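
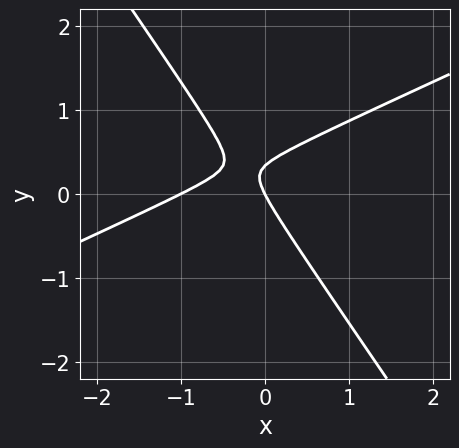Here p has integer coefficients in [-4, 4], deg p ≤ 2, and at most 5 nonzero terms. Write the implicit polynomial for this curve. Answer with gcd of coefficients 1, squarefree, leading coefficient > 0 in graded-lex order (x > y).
2*x^2 - 3*x*y - 3*y^2 + 2*x + y

1. The degree is 2 — no degree-1 curve has this shape.
2. Observable constraints: the x-axis gridline crossings are at x ∈ {-1, 0}; one y-axis crossing is at y = 0.
3. The integer polynomial consistent with all of this is the stated p.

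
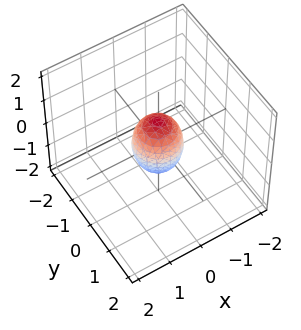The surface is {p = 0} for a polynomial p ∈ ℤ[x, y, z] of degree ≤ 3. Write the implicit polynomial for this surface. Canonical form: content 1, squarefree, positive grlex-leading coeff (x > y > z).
Degree: the shape is more complex than any degree-1 surface, so deg p = 2.
Symmetries: the z-axis is an axis of rotation, so x and y enter only as x² + y².
Against the integer gridlines: a circular section at z = 0 has radius between 0 and 1; among the integer gridlines, it crosses the z-axis at z ∈ {-1, 1}.
Fitting integer coefficients to these (and the overall shape) gives p.

2*x^2 + 2*y^2 + z^2 - 1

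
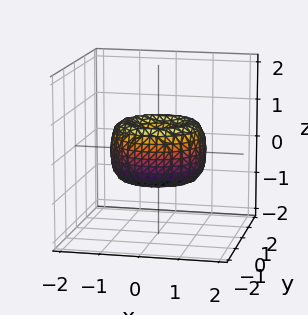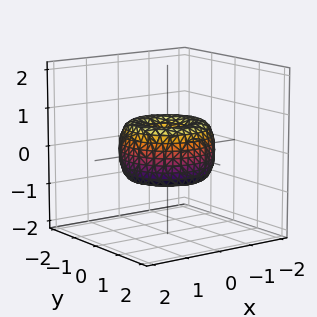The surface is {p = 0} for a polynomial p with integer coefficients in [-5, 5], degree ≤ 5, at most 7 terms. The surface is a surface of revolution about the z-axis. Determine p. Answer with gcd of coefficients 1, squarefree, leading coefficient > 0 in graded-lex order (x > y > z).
2*x^4 + 4*x^2*y^2 + 2*y^4 - 3*x^2 - 3*y^2 + 2*z^2

The degree is 4 — a generic line meets the surface in up to 4 points.
Symmetries: the surface is invariant under rotation about z: p = q(x² + y², z).
Reading off the gridlines: one z-axis crossing is at z = 0; it crosses the x-axis at the gridline x = 0; it meets the y-axis at y = 0 (among the integer gridlines); a circular section at z = 0 has radius between 1 and 2.
Assembling these constraints gives the stated polynomial.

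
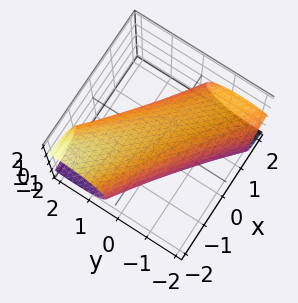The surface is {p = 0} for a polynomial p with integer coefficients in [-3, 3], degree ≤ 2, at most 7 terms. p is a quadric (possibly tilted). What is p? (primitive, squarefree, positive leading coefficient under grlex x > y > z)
x^2 + 3*x*y + 2*y^2 - y*z + 3*z^2 - 3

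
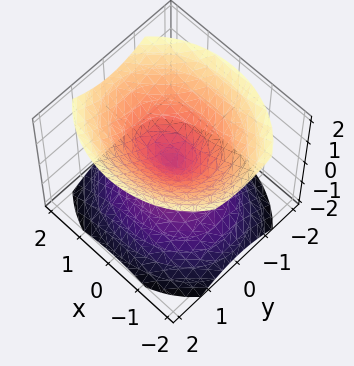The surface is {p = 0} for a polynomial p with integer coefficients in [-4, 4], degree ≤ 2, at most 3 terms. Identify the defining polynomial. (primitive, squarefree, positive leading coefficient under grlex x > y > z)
1. The picture has 2 separate pieces. Treating them together as one polynomial.
2. The degree is 2 — a double cone through the origin; a quadric.
3. Symmetries: mirror symmetry x ↦ −x ⇒ only even powers of x; mirror symmetry y ↦ −y ⇒ only even powers of y; the z ↦ −z reflection is a symmetry, so z appears only in even powers.
4. Checking where it meets the axes: it crosses the x-axis at the gridline x = 0; it crosses the y-axis at the gridline y = 0.
5. Fitting integer coefficients to these (and the overall shape) gives p.

2*x^2 + 3*y^2 - 3*z^2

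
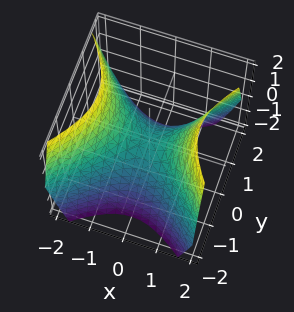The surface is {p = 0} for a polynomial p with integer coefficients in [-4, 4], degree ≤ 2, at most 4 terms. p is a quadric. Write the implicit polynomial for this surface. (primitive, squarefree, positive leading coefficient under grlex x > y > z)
x^2 - y^2 - z

(a) The degree is 2 — a saddle surface; a quadric.
(b) Symmetries: the y ↦ −y reflection is a symmetry, so y appears only in even powers; mirror symmetry x ↦ −x ⇒ only even powers of x.
(c) Reading off the gridlines: it meets the x-axis at x = 0 (among the integer gridlines); it meets the z-axis at z = 0 (among the integer gridlines).
(d) Together with the visible shape, these determine p as stated.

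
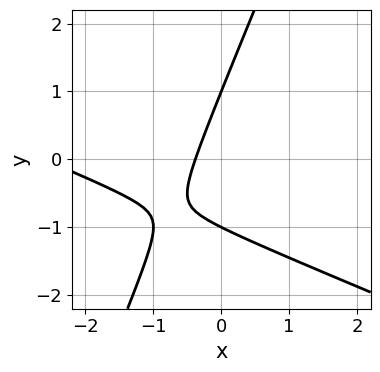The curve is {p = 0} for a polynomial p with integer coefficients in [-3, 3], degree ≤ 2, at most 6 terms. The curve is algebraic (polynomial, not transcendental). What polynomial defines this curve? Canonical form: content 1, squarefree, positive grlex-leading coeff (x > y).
(a) Degree: the shape is more complex than any degree-1 curve, so deg p = 2.
(b) Against the integer gridlines: among the integer gridlines, it crosses the y-axis at y ∈ {-1, 1}.
(c) Putting this together gives p.

x^2 + 2*x*y - y^2 + 3*x + 1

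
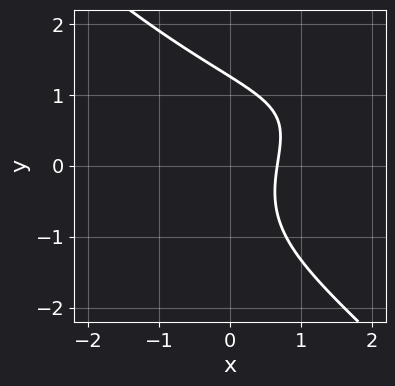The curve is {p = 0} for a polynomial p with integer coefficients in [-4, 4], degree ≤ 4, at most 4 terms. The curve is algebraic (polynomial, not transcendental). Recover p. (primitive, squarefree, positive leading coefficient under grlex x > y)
First, deg p = 3. A generic line meets the curve in up to 3 points.
Finally, putting this together gives p.

x^2*y - y^3 - 3*x + 2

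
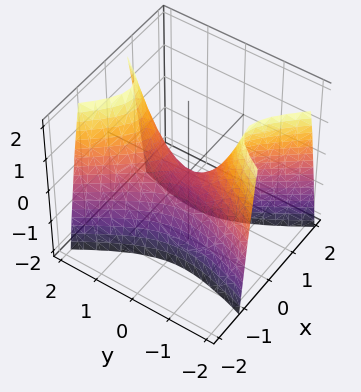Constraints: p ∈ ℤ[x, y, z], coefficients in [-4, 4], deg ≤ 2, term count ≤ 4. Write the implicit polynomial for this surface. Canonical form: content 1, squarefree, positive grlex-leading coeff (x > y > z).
First, the degree is 2 — a generic line meets the surface in up to 2 points.
Then, from the axis intercepts and sections: one y-axis crossing is at y = 0; it meets the z-axis at z = 0 (among the integer gridlines); it crosses the x-axis at the gridline x = 0.
Finally, assembling these constraints gives the stated polynomial.

3*x^2 + x*y - y^2 + z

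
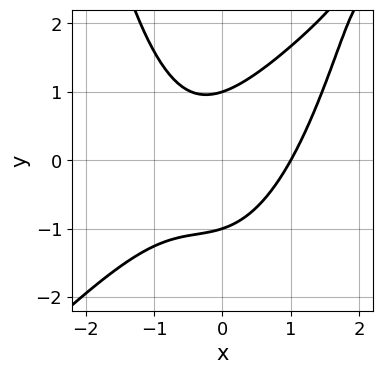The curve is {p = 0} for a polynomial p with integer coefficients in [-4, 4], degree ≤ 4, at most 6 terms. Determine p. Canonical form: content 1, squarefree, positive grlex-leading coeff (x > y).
First, the degree is 3 — no degree-2 curve has this shape.
Next, from the visible intercepts: among the integer gridlines, it crosses the y-axis at y ∈ {-1, 1}; it meets the x-axis at x = 1 (among the integer gridlines).
Finally, matching integer coefficients to the picture gives p.

3*x^3 - 3*x^2*y - 2*x*y + 3*y^2 - 3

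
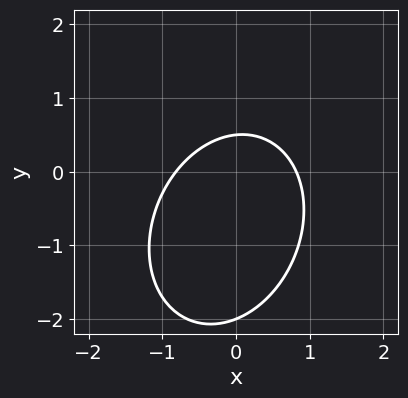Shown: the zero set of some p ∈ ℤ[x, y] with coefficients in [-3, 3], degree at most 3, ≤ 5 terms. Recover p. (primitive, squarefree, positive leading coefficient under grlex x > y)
First, degree: a generic line meets the curve in up to 2 points, so deg p = 2.
Next, reading off the gridlines: it crosses the y-axis at the gridline y = -2.
Finally, fitting integer coefficients to these (and the overall shape) gives p.

3*x^2 - x*y + 2*y^2 + 3*y - 2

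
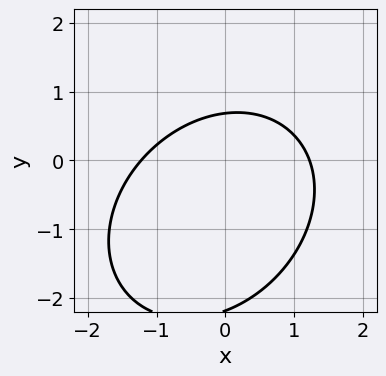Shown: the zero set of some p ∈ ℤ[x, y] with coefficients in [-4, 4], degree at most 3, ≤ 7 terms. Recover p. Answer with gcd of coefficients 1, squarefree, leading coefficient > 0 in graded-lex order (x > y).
Degree: no degree-1 curve has this shape, so deg p = 2.
Solving for integer coefficients yields p as stated.

2*x^2 - x*y + 2*y^2 + 3*y - 3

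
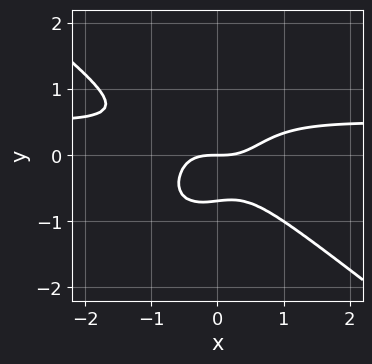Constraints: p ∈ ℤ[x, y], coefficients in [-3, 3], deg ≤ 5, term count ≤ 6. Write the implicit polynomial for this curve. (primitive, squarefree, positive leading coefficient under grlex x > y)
First, the degree is 4 — the shape is more complex than any degree-3 curve.
Next, from the visible intercepts: one y-axis crossing is at y = 0; one x-axis crossing is at x = 0.
Finally, putting this together gives p.

2*x^3*y - x*y^3 + 3*y^4 - x^3 + y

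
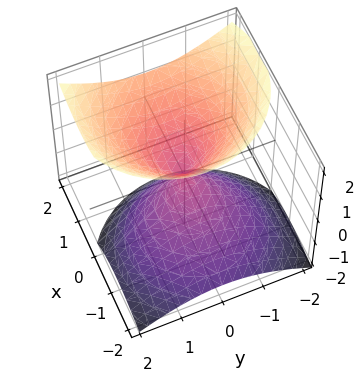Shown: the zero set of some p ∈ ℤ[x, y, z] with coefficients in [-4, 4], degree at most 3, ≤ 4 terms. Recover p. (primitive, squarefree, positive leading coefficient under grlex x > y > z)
x^2 - x*z + y^2 - z^2

(a) Degree: a generic line meets the surface in up to 2 points, so deg p = 2.
(b) Observable constraints: one y-axis crossing is at y = 0; it meets the x-axis at x = 0 (among the integer gridlines); it crosses the z-axis at the gridline z = 0.
(c) Fitting integer coefficients to these (and the overall shape) gives p.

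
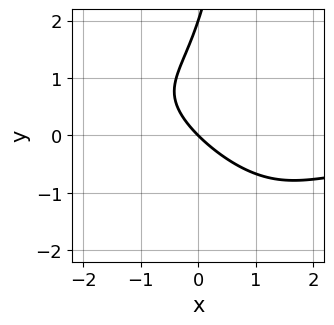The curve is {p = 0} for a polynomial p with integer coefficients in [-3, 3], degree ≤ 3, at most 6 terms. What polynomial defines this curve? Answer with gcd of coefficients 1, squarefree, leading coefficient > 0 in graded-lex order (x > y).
x^2*y + x*y^2 - y^2 + 2*x + 2*y

First, deg p = 3.
Next, checking where it meets the axes: it meets the x-axis at x = 0 (among the integer gridlines); among the integer gridlines, it crosses the y-axis at y ∈ {0, 2}.
Finally, the integer polynomial consistent with all of this is the stated p.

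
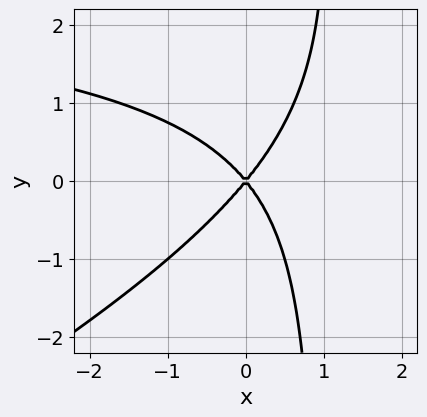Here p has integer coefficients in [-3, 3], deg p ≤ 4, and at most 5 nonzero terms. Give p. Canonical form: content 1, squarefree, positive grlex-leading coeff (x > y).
x^2*y - 2*x*y^2 - 3*x^2 + 2*y^2

The degree is 3 — a generic line meets the curve in up to 3 points.
From the visible intercepts: it crosses the x-axis at the gridline x = 0; it meets the y-axis at y = 0 (among the integer gridlines).
Matching integer coefficients to the picture gives p.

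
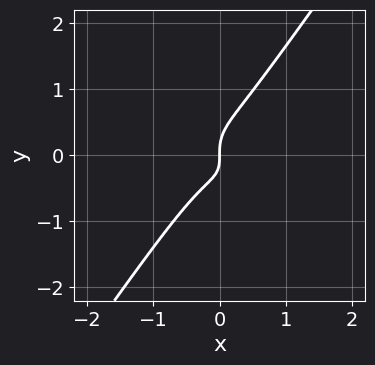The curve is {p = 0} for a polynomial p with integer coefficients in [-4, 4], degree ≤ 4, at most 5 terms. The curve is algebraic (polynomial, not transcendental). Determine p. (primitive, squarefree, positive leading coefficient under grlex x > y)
3*x^3 + 2*x^2*y - 2*y^3 + x*y + x

(a) Degree: no degree-2 curve has this shape, so deg p = 3.
(b) Observable constraints: it crosses the y-axis at the gridline y = 0; it meets the x-axis at x = 0 (among the integer gridlines).
(c) Fitting integer coefficients to these (and the overall shape) gives p.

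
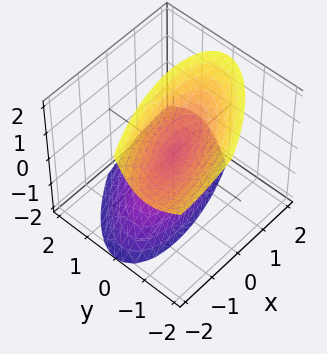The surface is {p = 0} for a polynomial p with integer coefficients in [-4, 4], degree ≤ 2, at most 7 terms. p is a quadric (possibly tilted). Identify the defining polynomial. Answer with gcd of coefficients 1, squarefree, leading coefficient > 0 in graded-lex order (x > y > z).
First, there are 2 components.
Next, the degree is 2 — the shape is more complex than any degree-1 surface.
Next, against the integer gridlines: it meets the y-axis at y = 0 (among the integer gridlines); it crosses the x-axis at the gridline x = 0; one z-axis crossing is at z = 0.
Finally, fitting integer coefficients to these (and the overall shape) gives p.

x^2 - 2*x*y + 3*y^2 + 2*y*z - z^2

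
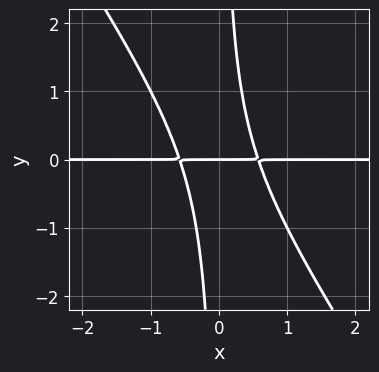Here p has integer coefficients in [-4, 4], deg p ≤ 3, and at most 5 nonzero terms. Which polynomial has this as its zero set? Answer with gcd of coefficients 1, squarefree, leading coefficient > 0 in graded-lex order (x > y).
3*x^2*y + 2*x*y^2 - y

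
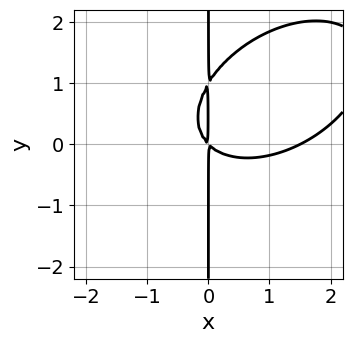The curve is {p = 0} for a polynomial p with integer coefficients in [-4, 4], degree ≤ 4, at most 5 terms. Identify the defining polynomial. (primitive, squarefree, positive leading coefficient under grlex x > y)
2*x^3 - 2*x^2*y + 3*x*y^2 - 3*x^2 - 3*x*y

1. The degree is 3 — the shape is more complex than any degree-2 curve.
2. Observable constraints: the visible y-axis segment lies entirely on the curve.
3. Together with the visible shape, these determine p as stated.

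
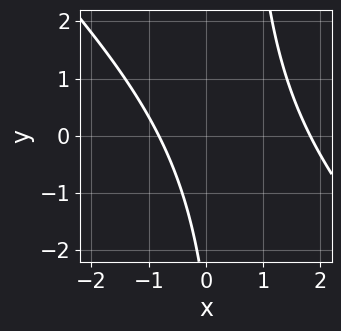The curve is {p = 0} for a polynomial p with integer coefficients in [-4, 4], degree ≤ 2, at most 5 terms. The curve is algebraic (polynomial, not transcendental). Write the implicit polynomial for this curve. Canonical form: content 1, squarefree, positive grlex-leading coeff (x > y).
1. The degree is 2 — a generic line meets the curve in up to 2 points.
2. Observable constraints: no y-intercept at any integer in the box.
3. Assembling these constraints gives the stated polynomial.

2*x^2 + 2*x*y - 2*x - y - 3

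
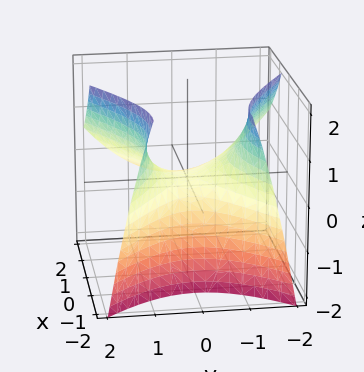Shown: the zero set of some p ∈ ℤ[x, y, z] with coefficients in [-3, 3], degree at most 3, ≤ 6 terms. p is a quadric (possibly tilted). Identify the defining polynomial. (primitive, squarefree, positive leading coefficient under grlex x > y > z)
x^2 + 2*x*z - 2*y^2 + 3*z

The degree is 2 — a generic line meets the surface in up to 2 points.
From the visible intercepts: it meets the x-axis at x = 0 (among the integer gridlines); it meets the y-axis at y = 0 (among the integer gridlines).
Putting this together gives p.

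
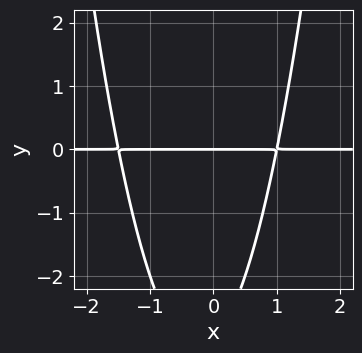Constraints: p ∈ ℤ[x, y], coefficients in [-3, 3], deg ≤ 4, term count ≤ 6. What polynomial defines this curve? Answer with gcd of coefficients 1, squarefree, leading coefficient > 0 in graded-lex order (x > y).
2*x^2*y + x*y - y^2 - 3*y

(a) deg p = 3. No degree-2 curve has this shape.
(b) From the visible intercepts: it meets the y-axis at y = 0 (among the integer gridlines); every point of the x-axis in the box is on the curve.
(c) Fitting integer coefficients to these (and the overall shape) gives p.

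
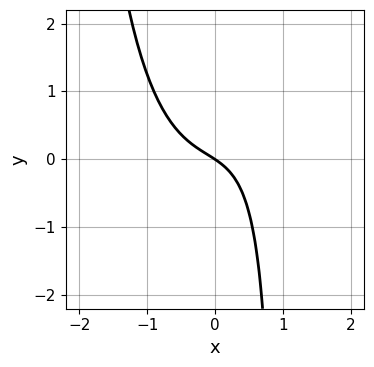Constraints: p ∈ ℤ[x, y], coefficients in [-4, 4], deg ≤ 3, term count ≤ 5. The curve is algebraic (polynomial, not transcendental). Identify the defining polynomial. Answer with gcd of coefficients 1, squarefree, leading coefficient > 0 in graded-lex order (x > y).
3*x^3 - x^2*y - 2*x*y + 2*x + 3*y

deg p = 3. The shape is more complex than any degree-2 curve.
From the axis intercepts and sections: it crosses the x-axis at the gridline x = 0; it crosses the y-axis at the gridline y = 0.
The integer polynomial consistent with all of this is the stated p.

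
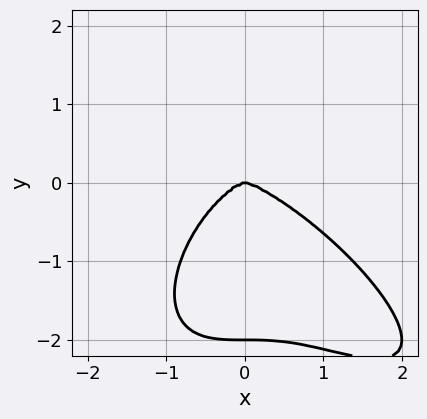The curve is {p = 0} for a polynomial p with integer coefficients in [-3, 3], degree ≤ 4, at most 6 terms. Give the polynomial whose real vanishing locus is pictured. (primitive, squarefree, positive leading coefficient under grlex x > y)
x^4 + x^3*y + y^4 + 2*y^3

The degree is 4 — no degree-3 curve has this shape.
From the axis intercepts and sections: among the integer gridlines, it crosses the y-axis at y ∈ {-2, 0}; one x-axis crossing is at x = 0.
These observations pin down the coefficients.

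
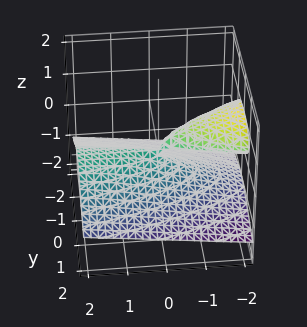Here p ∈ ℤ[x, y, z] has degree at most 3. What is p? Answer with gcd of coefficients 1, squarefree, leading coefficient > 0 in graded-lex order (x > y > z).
Degree: no degree-2 surface has this shape, so deg p = 3.
From the axis intercepts and sections: it meets the z-axis at z = 0 (among the integer gridlines); one y-axis crossing is at y = 0; every point of the x-axis in the box is on the surface.
Matching integer coefficients to the picture gives p.

2*z^3 + x*z + y^2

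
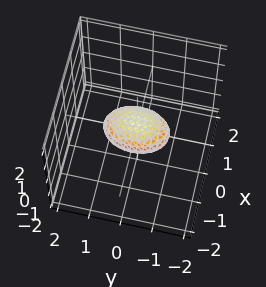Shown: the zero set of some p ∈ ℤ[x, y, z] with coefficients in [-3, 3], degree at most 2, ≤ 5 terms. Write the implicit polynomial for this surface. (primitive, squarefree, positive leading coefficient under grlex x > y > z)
Degree: bounded and convex; a quadric, so deg p = 2.
Symmetries: it's symmetric under x → −x, forcing even powers of x; it's symmetric under y → −y, forcing even powers of y; it's symmetric under z → −z, forcing even powers of z.
From the axis intercepts and sections: among the integer gridlines, it crosses the y-axis at y ∈ {-1, 1}.
Assembling these constraints gives the stated polynomial.

2*x^2 + y^2 + 3*z^2 - 1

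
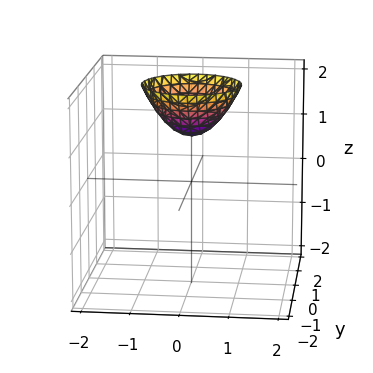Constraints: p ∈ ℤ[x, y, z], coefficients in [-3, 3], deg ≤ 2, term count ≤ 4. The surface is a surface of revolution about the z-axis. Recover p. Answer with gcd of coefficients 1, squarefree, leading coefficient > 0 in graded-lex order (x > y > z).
1. deg p = 2. The shape is more complex than any degree-1 surface.
2. By symmetry, every cross-section ⟂ z is a circle, so x, y appear only via x² + y².
3. Observable constraints: it meets the z-axis at z = 1 (among the integer gridlines); no x-intercept at any integer in the box; a circular section at z = 2 has radius exactly 1; the surface avoids every integer y-axis point in the box.
4. Assembling these constraints gives the stated polynomial.

x^2 + y^2 - z + 1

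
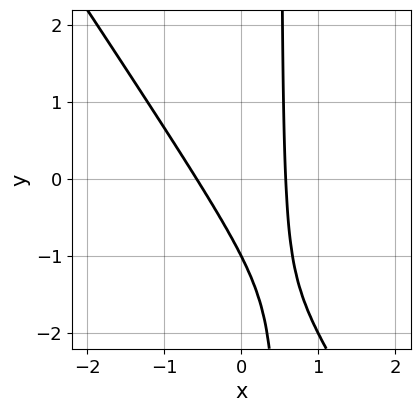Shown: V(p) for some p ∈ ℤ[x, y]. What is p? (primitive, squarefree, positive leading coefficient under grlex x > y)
3*x^2 + 2*x*y - y - 1

deg p = 2. No degree-1 curve has this shape.
Observable constraints: it meets the y-axis at y = -1 (among the integer gridlines).
Putting this together gives p.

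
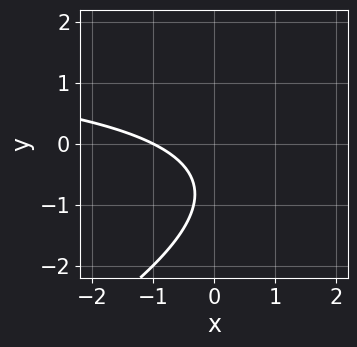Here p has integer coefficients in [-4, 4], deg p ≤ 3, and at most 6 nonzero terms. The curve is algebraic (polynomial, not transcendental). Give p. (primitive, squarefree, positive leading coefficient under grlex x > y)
deg p = 2.
From the visible intercepts: it crosses the x-axis at the gridline x = -1; it misses every integer gridline on the y-axis.
The integer polynomial consistent with all of this is the stated p.

x*y - 2*y^2 - 2*x - 3*y - 2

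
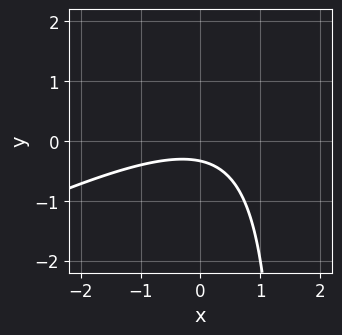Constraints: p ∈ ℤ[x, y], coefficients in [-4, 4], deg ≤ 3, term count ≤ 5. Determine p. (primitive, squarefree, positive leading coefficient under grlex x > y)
(a) The degree is 2 — the shape is more complex than any degree-1 curve.
(b) Against the integer gridlines: it misses every integer gridline on the x-axis.
(c) Assembling these constraints gives the stated polynomial.

x^2 - 2*x*y + 3*y + 1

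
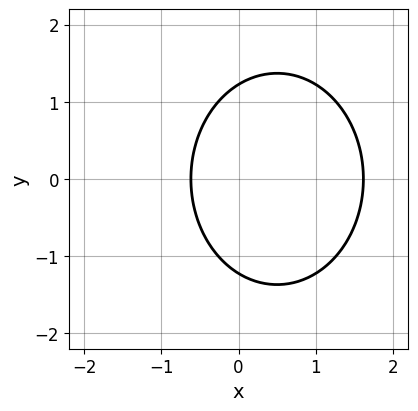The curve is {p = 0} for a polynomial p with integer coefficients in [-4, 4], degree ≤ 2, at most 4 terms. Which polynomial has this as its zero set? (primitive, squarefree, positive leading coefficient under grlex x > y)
deg p = 2. The shape is more complex than any degree-1 curve.
Symmetries: the y ↦ −y reflection is a symmetry, so y appears only in even powers.
Matching integer coefficients to the picture gives p.

3*x^2 + 2*y^2 - 3*x - 3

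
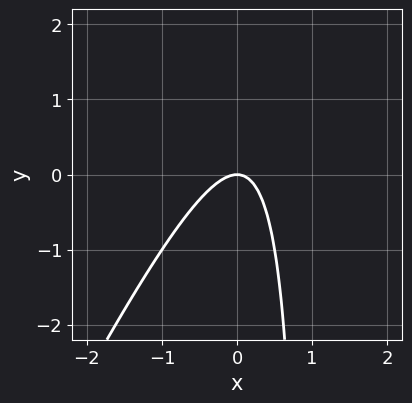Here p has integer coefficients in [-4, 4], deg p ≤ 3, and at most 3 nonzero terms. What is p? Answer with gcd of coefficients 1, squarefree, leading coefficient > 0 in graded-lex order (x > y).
2*x^2 - x*y + y

Degree: a generic line meets the curve in up to 2 points, so deg p = 2.
From the axis intercepts and sections: it crosses the y-axis at the gridline y = 0; it meets the x-axis at x = 0 (among the integer gridlines).
Putting this together gives p.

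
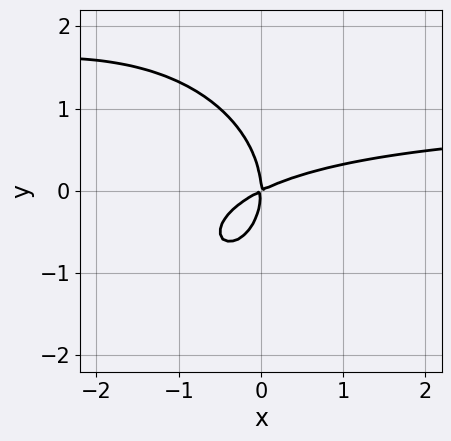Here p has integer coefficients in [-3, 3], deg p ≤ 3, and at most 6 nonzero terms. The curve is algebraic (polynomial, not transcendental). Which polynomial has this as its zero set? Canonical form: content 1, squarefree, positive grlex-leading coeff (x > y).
deg p = 3.
Reading off the gridlines: it crosses the x-axis at the gridline x = 0; one y-axis crossing is at y = 0.
Solving for integer coefficients yields p as stated.

x^2*y + y^3 - x^2 + 2*x*y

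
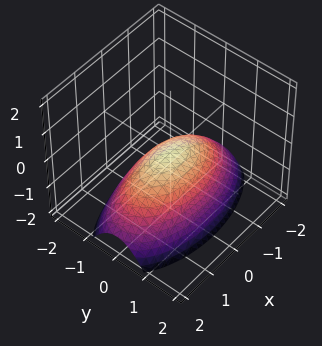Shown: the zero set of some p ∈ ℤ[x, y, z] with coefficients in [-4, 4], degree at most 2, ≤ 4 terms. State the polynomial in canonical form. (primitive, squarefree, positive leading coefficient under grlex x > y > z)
1. deg p = 2.
2. Symmetries: mirror symmetry x ↦ −x ⇒ only even powers of x; it's symmetric under y → −y, forcing even powers of y.
3. From the axis intercepts and sections: it crosses the z-axis at the gridline z = 0; one x-axis crossing is at x = 0.
4. Matching integer coefficients to the picture gives p.

x^2 + 3*y^2 + 3*z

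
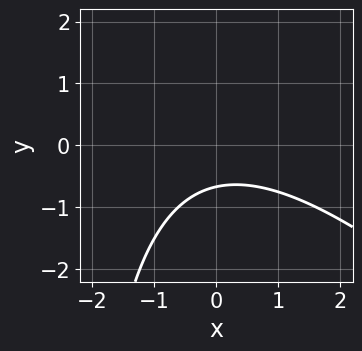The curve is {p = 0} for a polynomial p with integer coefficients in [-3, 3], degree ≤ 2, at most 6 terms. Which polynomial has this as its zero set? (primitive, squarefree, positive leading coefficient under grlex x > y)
x^2 + x*y + 3*y + 2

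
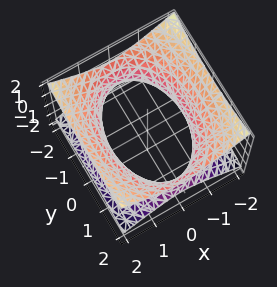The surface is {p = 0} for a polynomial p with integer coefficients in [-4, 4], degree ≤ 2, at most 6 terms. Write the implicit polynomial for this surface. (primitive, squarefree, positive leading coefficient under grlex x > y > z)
deg p = 2. One connected sheet with a waist; a quadric.
Symmetries: it's symmetric under x → −x, forcing even powers of x; the y ↦ −y reflection is a symmetry, so y appears only in even powers; it's symmetric under z → −z, forcing even powers of z.
Observable constraints: it misses every integer gridline on the z-axis.
Fitting integer coefficients to these (and the overall shape) gives p.

2*x^2 + y^2 - 3*z^2 - 3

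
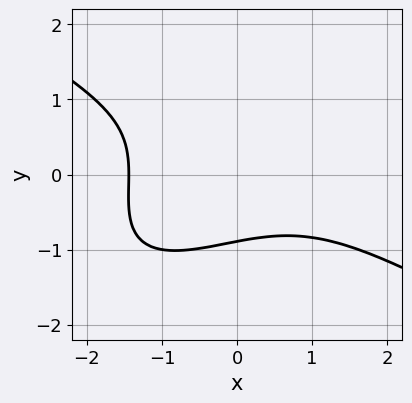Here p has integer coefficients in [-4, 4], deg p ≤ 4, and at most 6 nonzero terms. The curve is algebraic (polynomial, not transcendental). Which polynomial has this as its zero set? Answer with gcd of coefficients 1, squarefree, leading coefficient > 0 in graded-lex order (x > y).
First, the degree is 3 — a generic line meets the curve in up to 3 points.
Finally, matching integer coefficients to the picture gives p.

x^3 - 2*x*y^2 + 2*y^3 - 2*y^2 + 3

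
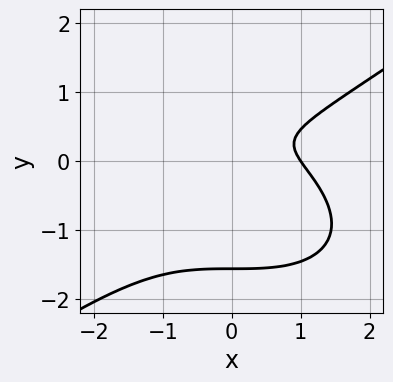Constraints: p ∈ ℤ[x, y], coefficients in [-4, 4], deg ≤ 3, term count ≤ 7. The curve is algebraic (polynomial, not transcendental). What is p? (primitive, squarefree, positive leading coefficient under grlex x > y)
x^3 - 3*y^3 - 3*y^2 + 2*y - 1

(a) deg p = 3. The shape is more complex than any degree-2 curve.
(b) Observable constraints: it meets the x-axis at x = 1 (among the integer gridlines).
(c) Together with the visible shape, these determine p as stated.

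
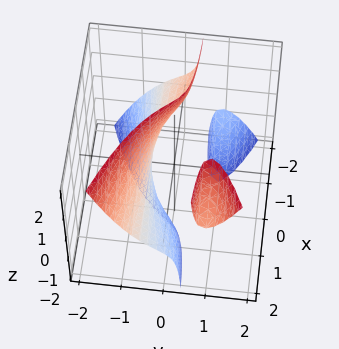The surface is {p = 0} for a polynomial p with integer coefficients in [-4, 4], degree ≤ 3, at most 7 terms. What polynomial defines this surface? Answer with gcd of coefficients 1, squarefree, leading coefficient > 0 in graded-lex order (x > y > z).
2*x*y*z - 3*y^3 - x*z + 2*y^2 - 1

1. There are 3 components. They look like related sheets of one shape, so recover p as a whole.
2. deg p = 3. No degree-2 surface has this shape.
3. Checking where it meets the axes: no x-intercept at any integer in the box; the surface avoids every integer z-axis point in the box.
4. Putting this together gives p.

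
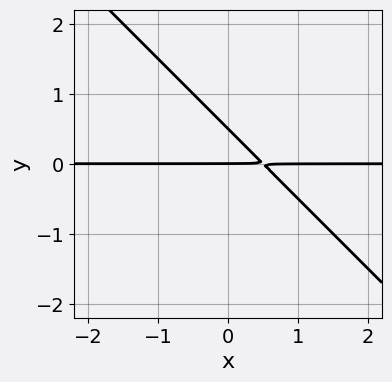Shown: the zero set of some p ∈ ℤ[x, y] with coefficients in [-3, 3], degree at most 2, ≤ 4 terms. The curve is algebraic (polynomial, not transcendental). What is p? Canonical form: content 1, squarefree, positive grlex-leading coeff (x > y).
2*x*y + 2*y^2 - y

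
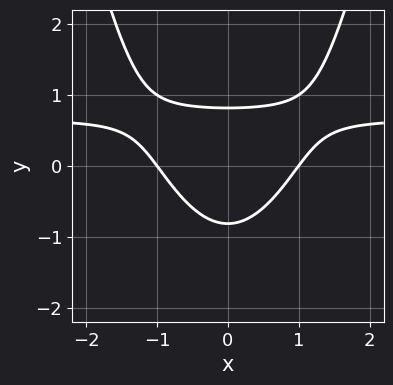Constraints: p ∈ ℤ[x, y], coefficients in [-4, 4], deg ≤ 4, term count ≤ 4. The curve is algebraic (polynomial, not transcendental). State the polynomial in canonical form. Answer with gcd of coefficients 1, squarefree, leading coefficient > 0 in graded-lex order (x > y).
First, the degree is 3 — a generic line meets the curve in up to 3 points.
Then, symmetries: it's symmetric under x → −x, forcing even powers of x.
Then, reading off the gridlines: among the integer gridlines, it crosses the x-axis at x ∈ {-1, 1}.
Finally, fitting integer coefficients to these (and the overall shape) gives p.

3*x^2*y - 2*x^2 - 3*y^2 + 2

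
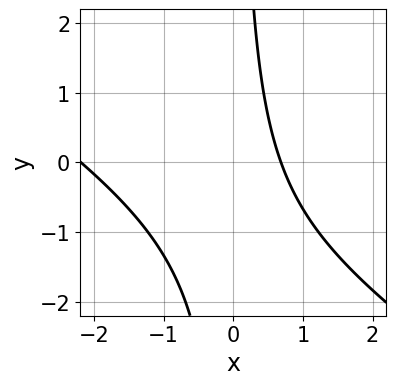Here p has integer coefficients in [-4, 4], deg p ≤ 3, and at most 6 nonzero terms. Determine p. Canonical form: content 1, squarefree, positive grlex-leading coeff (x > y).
1. The degree is 2 — no degree-1 curve has this shape.
2. From the visible intercepts: no y-intercept at any integer in the box.
3. Matching integer coefficients to the picture gives p.

2*x^2 + 3*x*y + 3*x - 3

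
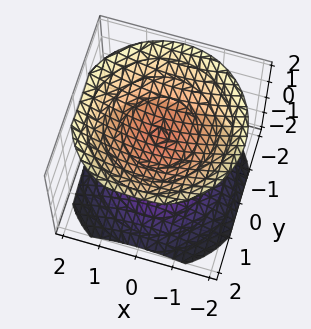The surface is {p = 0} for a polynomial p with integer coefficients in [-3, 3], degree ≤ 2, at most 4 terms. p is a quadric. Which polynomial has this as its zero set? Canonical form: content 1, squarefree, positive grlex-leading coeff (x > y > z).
2*x^2 + 2*y^2 - 3*z^2 + 3

(a) There are 2 components. Treating them together as one polynomial.
(b) deg p = 2. Two separate bowl-shaped sheets opening away from each other; a quadric.
(c) Symmetries: the z ↦ −z reflection is a symmetry, so z appears only in even powers; rotational symmetry about the z-axis ⇒ p depends on x, y only through x² + y².
(d) Reading off the gridlines: it misses every integer gridline on the x-axis; it misses every integer gridline on the y-axis.
(e) The integer polynomial consistent with all of this is the stated p. Check: (0, 0, 1) on the z-axis lies on the surface, and p(0, 0, 1) = 0. ✓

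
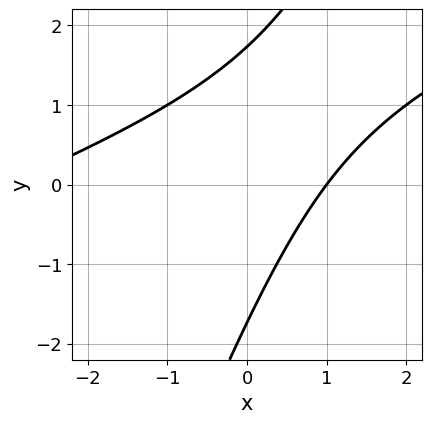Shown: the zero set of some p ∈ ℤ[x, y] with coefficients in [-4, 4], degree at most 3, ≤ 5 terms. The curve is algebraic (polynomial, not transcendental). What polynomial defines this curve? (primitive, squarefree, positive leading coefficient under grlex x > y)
Degree: a generic line meets the curve in up to 2 points, so deg p = 2.
Observable constraints: it crosses the x-axis at the gridline x = 1.
Putting this together gives p.

x^2 - 3*x*y + y^2 + 2*x - 3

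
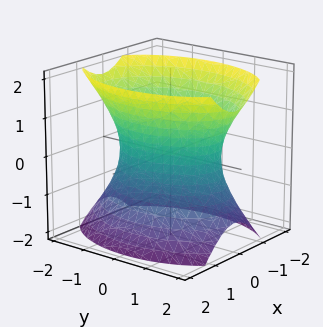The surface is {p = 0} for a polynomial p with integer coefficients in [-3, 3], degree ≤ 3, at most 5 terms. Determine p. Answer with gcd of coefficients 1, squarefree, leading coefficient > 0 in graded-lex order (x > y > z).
First, degree: an hourglass — one-sheet hyperboloid; a quadric, so deg p = 2.
Next, symmetries: it's symmetric under z → −z, forcing even powers of z; it's symmetric under y → −y, forcing even powers of y; mirror symmetry x ↦ −x ⇒ only even powers of x.
Then, from the axis intercepts and sections: it misses every integer gridline on the z-axis; the x-axis gridline crossings are at x ∈ {-1, 1}.
Finally, assembling these constraints gives the stated polynomial.

2*x^2 + y^2 - z^2 - 2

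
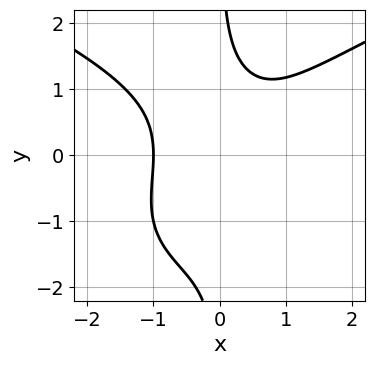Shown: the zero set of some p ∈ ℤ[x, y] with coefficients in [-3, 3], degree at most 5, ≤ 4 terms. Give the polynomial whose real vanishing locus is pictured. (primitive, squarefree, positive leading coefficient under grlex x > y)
2*x*y^3 - 3*x^3 + 2*x*y^2 - 3

The degree is 4 — a generic line meets the curve in up to 4 points.
From the axis intercepts and sections: it crosses the x-axis at the gridline x = -1; it misses every integer gridline on the y-axis.
Assembling these constraints gives the stated polynomial.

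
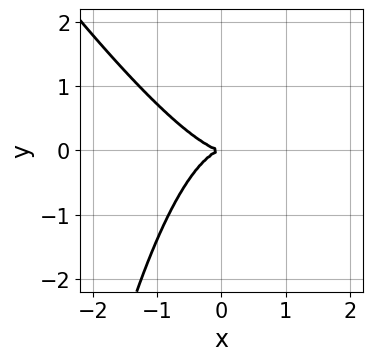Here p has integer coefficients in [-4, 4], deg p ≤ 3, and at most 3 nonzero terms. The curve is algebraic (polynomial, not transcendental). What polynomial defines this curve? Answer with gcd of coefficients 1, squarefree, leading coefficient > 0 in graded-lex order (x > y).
3*x^3 + 2*x^2*y + 3*y^2

First, deg p = 3. The shape is more complex than any degree-2 curve.
Then, reading off the gridlines: it meets the y-axis at y = 0 (among the integer gridlines); one x-axis crossing is at x = 0.
Finally, the integer polynomial consistent with all of this is the stated p.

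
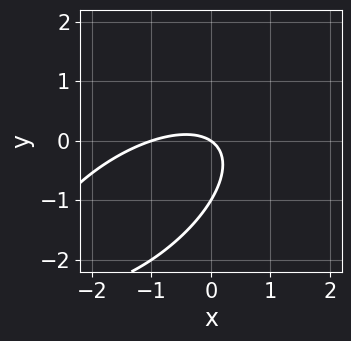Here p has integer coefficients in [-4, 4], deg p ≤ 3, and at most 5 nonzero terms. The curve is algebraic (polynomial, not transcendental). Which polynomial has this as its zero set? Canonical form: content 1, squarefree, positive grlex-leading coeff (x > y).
2*x^2 - 3*x*y + 3*y^2 + 2*x + 3*y

1. The degree is 2 — the shape is more complex than any degree-1 curve.
2. Checking where it meets the axes: the y-axis gridline crossings are at y ∈ {-1, 0}; the x-axis gridline crossings are at x ∈ {-1, 0}.
3. Solving for integer coefficients yields p as stated.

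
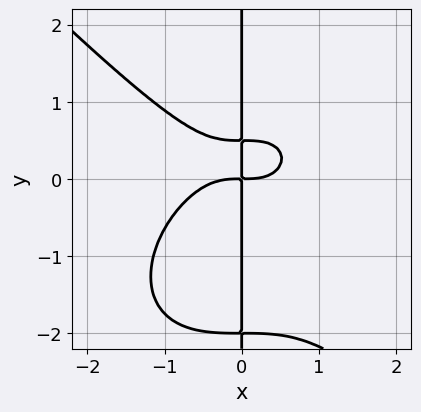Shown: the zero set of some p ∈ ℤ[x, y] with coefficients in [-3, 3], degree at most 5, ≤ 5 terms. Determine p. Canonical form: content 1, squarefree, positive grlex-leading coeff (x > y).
1. The degree is 4 — the shape is more complex than any degree-3 curve.
2. Observable constraints: every point of the y-axis in the box is on the curve.
3. Assembling these constraints gives the stated polynomial.

2*x^4 + 2*x*y^3 + 3*x*y^2 - 2*x*y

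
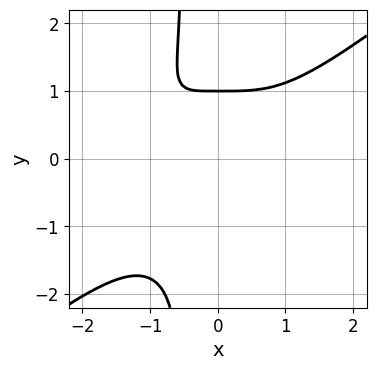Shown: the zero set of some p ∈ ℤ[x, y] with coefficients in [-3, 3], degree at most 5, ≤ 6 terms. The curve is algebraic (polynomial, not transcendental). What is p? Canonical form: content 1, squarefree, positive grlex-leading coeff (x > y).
x^4 - 2*x*y^3 - y^3 + 2*x*y + 1

1. The degree is 4 — no degree-3 curve has this shape.
2. Reading off the gridlines: it crosses the y-axis at the gridline y = 1; the curve avoids every integer x-axis point in the box.
3. These observations pin down the coefficients.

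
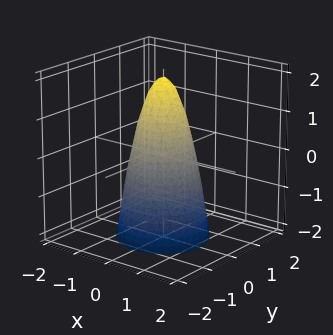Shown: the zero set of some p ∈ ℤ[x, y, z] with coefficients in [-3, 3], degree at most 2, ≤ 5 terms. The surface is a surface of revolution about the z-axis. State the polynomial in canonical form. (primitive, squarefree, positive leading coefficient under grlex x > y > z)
3*x^2 + 3*y^2 + z - 2

deg p = 2. The shape is more complex than any degree-1 surface.
Symmetries: the surface is invariant under rotation about z: p = q(x² + y², z).
Against the integer gridlines: it meets the z-axis at z = 2 (among the integer gridlines); a circular section at z = -2 has radius between 1 and 2.
The integer polynomial consistent with all of this is the stated p.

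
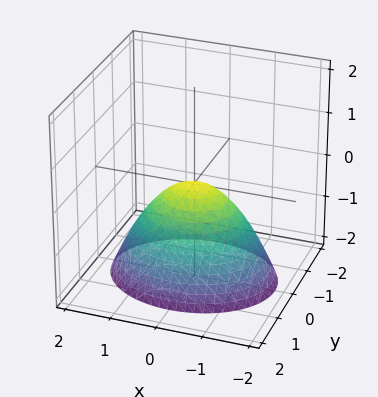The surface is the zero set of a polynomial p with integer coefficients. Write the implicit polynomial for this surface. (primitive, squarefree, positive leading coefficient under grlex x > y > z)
2*x^2 + 3*y^2 + 3*z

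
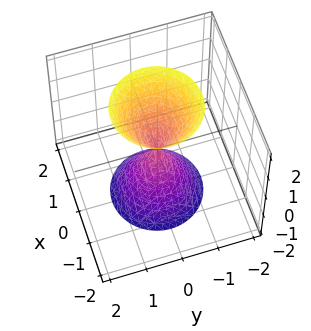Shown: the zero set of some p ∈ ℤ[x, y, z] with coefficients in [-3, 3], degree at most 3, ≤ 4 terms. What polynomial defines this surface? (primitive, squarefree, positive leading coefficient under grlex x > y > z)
(a) I count 2 distinct pieces.
(b) The degree is 2 — two nappes meeting at a single point; a quadric.
(c) Symmetries: rotational symmetry about the z-axis ⇒ p depends on x, y only through x² + y²; it's symmetric under z → −z, forcing even powers of z.
(d) From the visible intercepts: it crosses the z-axis at the gridline z = 0; one x-axis crossing is at x = 0.
(e) Assembling these constraints gives the stated polynomial.

3*x^2 + 3*y^2 - z^2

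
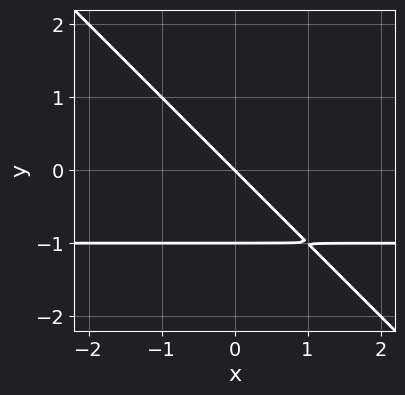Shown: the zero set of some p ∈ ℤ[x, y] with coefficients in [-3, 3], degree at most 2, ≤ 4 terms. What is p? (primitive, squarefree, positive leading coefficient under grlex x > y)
x*y + y^2 + x + y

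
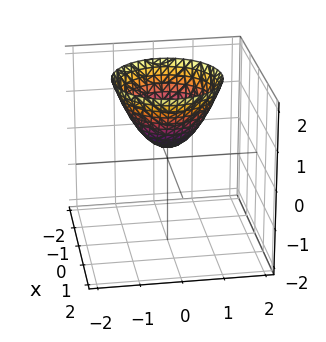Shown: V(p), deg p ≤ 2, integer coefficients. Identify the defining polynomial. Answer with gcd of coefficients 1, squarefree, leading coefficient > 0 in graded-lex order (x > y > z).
Degree: the shape is more complex than any degree-1 surface, so deg p = 2.
Symmetries: rotational symmetry about the z-axis ⇒ p depends on x, y only through x² + y².
Reading off the gridlines: a circular section at z = 1 has radius between 0 and 1; no x-intercept at any integer in the box.
Together with the visible shape, these determine p as stated.

3*x^2 + 3*y^2 - 3*z + 1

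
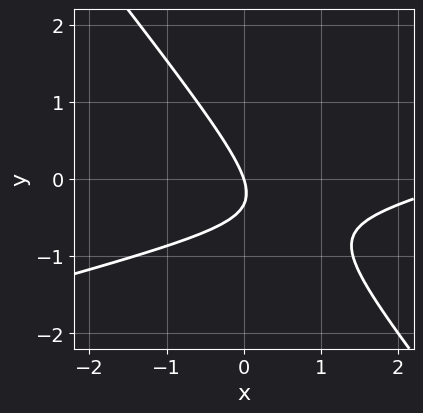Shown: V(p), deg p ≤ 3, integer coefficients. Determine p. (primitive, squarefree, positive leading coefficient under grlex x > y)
x^2 - 3*x*y - 3*y^2 - 3*x - y

(a) The degree is 2 — a generic line meets the curve in up to 2 points.
(b) Checking where it meets the axes: it meets the y-axis at y = 0 (among the integer gridlines); one x-axis crossing is at x = 0.
(c) Together with the visible shape, these determine p as stated.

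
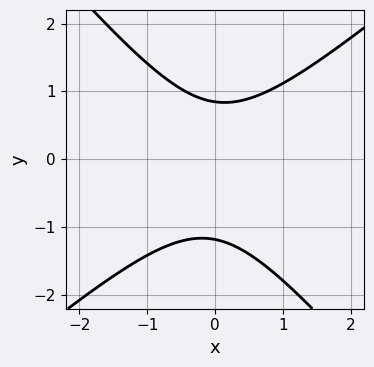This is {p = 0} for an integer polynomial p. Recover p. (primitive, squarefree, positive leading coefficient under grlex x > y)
First, degree: no degree-1 curve has this shape, so deg p = 2.
Then, checking where it meets the axes: no x-intercept at any integer in the box.
Finally, assembling these constraints gives the stated polynomial.

3*x^2 - x*y - 3*y^2 - y + 3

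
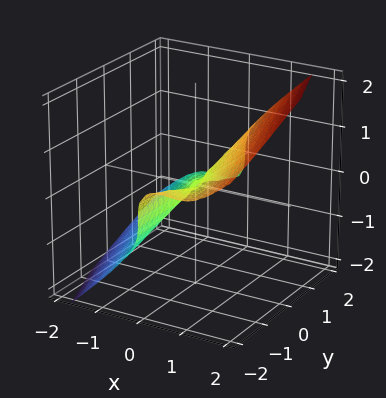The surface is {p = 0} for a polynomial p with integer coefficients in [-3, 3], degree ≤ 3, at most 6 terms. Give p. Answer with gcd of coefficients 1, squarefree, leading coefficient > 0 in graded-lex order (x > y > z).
3*x^3 + 3*x^2*y + x*y^2 - x*z^2 - 3*z^3

(a) Degree: no degree-2 surface has this shape, so deg p = 3.
(b) From the axis intercepts and sections: it crosses the z-axis at the gridline z = 0; every point of the y-axis in the box is on the surface; it crosses the x-axis at the gridline x = 0.
(c) Solving for integer coefficients yields p as stated.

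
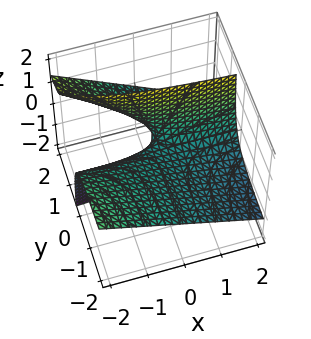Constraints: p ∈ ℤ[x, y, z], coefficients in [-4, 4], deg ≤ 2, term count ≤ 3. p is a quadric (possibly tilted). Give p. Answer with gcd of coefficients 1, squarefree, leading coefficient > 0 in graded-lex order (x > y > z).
(a) Degree: no degree-1 surface has this shape, so deg p = 2.
(b) Checking where it meets the axes: the visible x-axis segment lies entirely on the surface; one z-axis crossing is at z = 0; the visible y-axis segment lies entirely on the surface.
(c) Assembling these constraints gives the stated polynomial.

x*y + 2*y*z - z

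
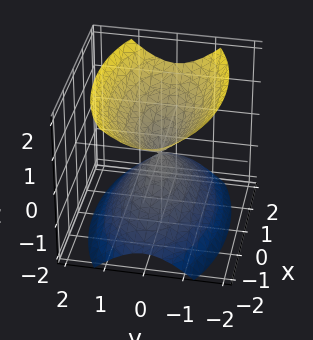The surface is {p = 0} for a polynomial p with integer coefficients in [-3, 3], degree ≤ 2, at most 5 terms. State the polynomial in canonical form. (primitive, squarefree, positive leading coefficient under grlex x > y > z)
There are 2 components.
deg p = 2.
Symmetries: the z ↦ −z reflection is a symmetry, so z appears only in even powers; mirror symmetry y ↦ −y ⇒ only even powers of y; it's symmetric under x → −x, forcing even powers of x.
Against the integer gridlines: it crosses the x-axis at the gridline x = 0; it meets the y-axis at y = 0 (among the integer gridlines); it meets the z-axis at z = 0 (among the integer gridlines).
Matching integer coefficients to the picture gives p.

x^2 + 3*y^2 - 2*z^2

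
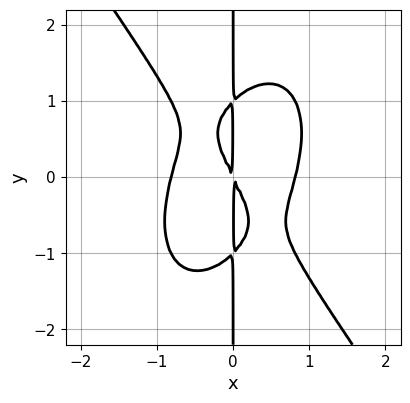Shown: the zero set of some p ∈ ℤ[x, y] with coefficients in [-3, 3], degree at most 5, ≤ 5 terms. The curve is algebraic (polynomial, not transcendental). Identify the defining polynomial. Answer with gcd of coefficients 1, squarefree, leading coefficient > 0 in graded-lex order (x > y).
1. deg p = 4.
2. Reading off the gridlines: the visible y-axis segment lies entirely on the curve.
3. The integer polynomial consistent with all of this is the stated p.

3*x^4 + x*y^3 - 2*x^2 - x*y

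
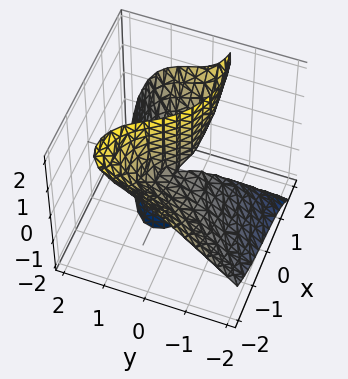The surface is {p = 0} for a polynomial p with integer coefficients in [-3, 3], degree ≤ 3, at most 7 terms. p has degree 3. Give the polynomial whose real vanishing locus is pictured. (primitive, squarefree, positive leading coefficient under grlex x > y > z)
1. deg p = 3.
2. Checking where it meets the axes: one x-axis crossing is at x = 0; the visible z-axis segment lies entirely on the surface; it crosses the y-axis at the gridline y = 0.
3. Assembling these constraints gives the stated polynomial.

x^3 - 2*y^3 + 2*y^2*z - 3*x*z - 3*y*z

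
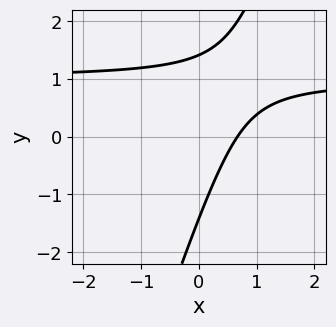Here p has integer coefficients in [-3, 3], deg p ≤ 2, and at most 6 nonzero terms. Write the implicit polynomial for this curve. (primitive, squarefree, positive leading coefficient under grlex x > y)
3*x*y - y^2 - 3*x + 2

(a) deg p = 2. The shape is more complex than any degree-1 curve.
(b) Matching integer coefficients to the picture gives p.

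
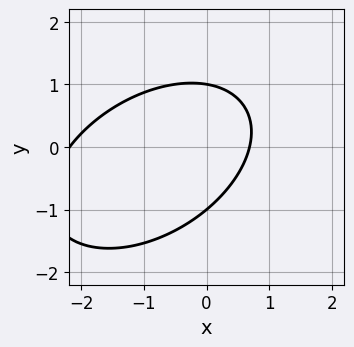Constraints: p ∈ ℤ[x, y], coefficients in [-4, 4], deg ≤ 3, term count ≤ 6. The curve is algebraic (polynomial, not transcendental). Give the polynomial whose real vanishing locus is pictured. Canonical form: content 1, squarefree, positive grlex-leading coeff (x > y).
2*x^2 - 2*x*y + 3*y^2 + 3*x - 3

Degree: no degree-1 curve has this shape, so deg p = 2.
Observable constraints: among the integer gridlines, it crosses the y-axis at y ∈ {-1, 1}.
Putting this together gives p.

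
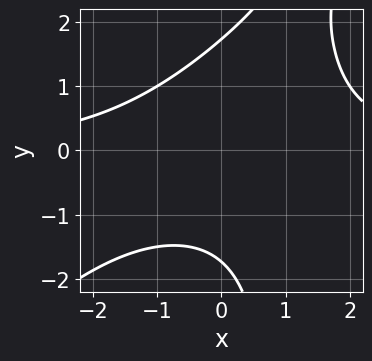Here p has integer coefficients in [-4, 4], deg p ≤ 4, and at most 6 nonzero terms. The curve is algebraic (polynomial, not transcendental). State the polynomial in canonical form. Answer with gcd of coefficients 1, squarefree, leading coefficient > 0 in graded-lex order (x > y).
deg p = 3.
From the visible intercepts: it misses every integer gridline on the x-axis.
Solving for integer coefficients yields p as stated.

x^2*y - x*y^2 + y^2 - 3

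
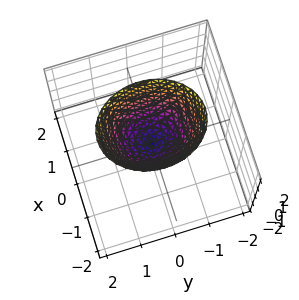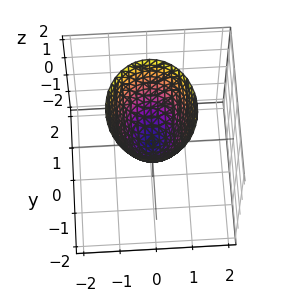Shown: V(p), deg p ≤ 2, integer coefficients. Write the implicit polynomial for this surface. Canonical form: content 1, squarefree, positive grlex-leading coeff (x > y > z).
The degree is 2 — a single bowl opening along one axis; a quadric.
Symmetries: mirror symmetry y ↦ −y ⇒ only even powers of y; it's symmetric under x → −x, forcing even powers of x.
From the axis intercepts and sections: one x-axis crossing is at x = 0; it crosses the z-axis at the gridline z = 0.
The integer polynomial consistent with all of this is the stated p.

3*x^2 + 2*y^2 - 2*z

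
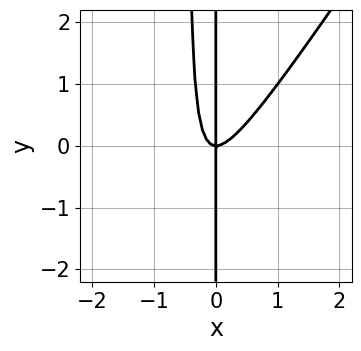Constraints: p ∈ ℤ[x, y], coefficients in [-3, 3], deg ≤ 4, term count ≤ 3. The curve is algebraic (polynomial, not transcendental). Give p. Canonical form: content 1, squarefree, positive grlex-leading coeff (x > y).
3*x^3 - 2*x^2*y - x*y

deg p = 3.
Reading off the gridlines: every point of the y-axis in the box is on the curve; it crosses the x-axis at the gridline x = 0.
Fitting integer coefficients to these (and the overall shape) gives p.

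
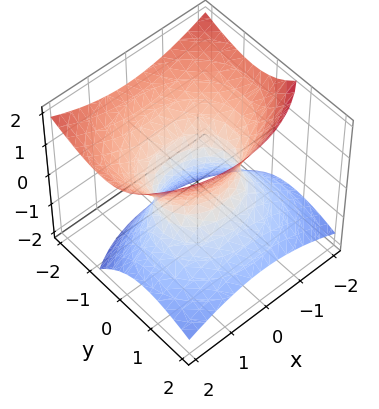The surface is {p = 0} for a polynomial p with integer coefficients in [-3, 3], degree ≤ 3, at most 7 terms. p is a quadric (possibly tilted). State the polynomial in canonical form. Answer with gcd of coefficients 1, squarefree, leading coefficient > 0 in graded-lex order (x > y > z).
The degree is 2 — no degree-1 surface has this shape.
From the visible intercepts: among the integer gridlines, it crosses the x-axis at x ∈ {-1, 1}; it misses every integer gridline on the z-axis.
Assembling these constraints gives the stated polynomial.

2*x^2 + 3*y^2 + 3*y*z - 3*z^2 - 2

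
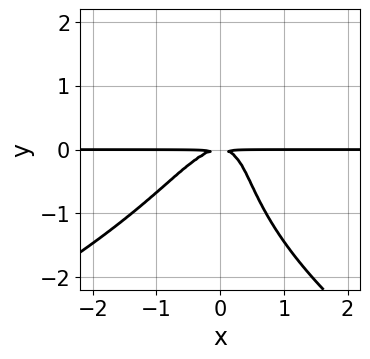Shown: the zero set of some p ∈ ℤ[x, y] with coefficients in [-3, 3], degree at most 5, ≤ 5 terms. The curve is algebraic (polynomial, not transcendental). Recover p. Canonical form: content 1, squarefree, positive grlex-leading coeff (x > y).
y^4 + 3*x^2*y - 2*x*y^2 + 2*y^2

First, deg p = 4. The shape is more complex than any degree-3 curve.
Then, from the axis intercepts and sections: every point of the x-axis in the box is on the curve.
Finally, fitting integer coefficients to these (and the overall shape) gives p.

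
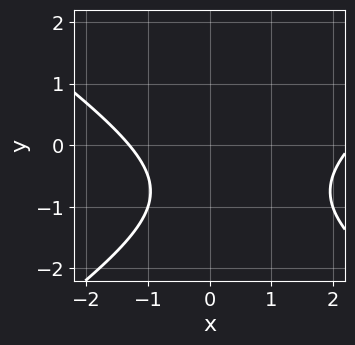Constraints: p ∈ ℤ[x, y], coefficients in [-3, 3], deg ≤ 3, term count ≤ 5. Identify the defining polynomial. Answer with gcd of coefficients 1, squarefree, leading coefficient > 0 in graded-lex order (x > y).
x^2 - 2*y^2 - x - 3*y - 3

deg p = 2.
Reading off the gridlines: no y-intercept at any integer in the box.
Fitting integer coefficients to these (and the overall shape) gives p.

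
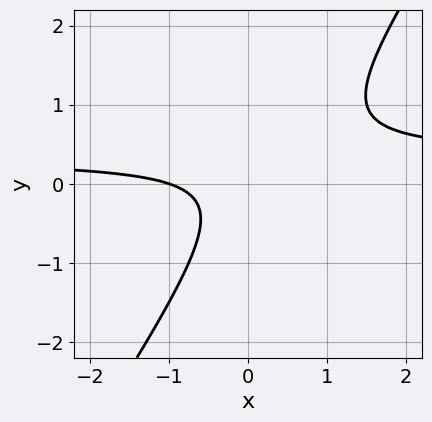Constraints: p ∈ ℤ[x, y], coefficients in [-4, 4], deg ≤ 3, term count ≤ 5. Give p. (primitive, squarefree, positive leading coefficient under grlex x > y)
(a) Degree: a generic line meets the curve in up to 2 points, so deg p = 2.
(b) Against the integer gridlines: it meets the x-axis at x = -1 (among the integer gridlines); the curve avoids every integer y-axis point in the box.
(c) These observations pin down the coefficients.

3*x*y - 2*y^2 - x - 1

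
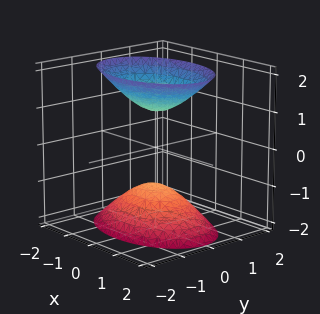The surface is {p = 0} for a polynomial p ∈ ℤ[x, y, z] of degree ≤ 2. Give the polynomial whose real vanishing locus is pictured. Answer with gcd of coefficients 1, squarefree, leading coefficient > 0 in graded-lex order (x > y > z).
The picture has 2 separate pieces. Treating them together as one polynomial.
The degree is 2 — two sheets facing apart; a quadric.
Symmetries: the x ↦ −x reflection is a symmetry, so x appears only in even powers; the y ↦ −y reflection is a symmetry, so y appears only in even powers; it's symmetric under z → −z, forcing even powers of z.
Observable constraints: among the integer gridlines, it crosses the z-axis at z ∈ {-1, 1}; the surface avoids every integer y-axis point in the box.
Together with the visible shape, these determine p as stated.

x^2 + 2*y^2 - z^2 + 1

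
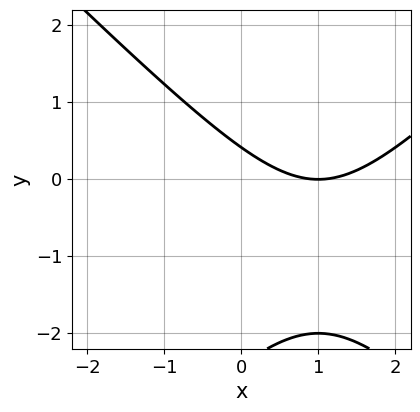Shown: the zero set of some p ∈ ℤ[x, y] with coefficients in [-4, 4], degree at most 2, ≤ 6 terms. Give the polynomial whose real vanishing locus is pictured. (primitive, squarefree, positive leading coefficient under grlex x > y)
x^2 - y^2 - 2*x - 2*y + 1

1. Degree: no degree-1 curve has this shape, so deg p = 2.
2. From the visible intercepts: it meets the x-axis at x = 1 (among the integer gridlines).
3. Matching integer coefficients to the picture gives p.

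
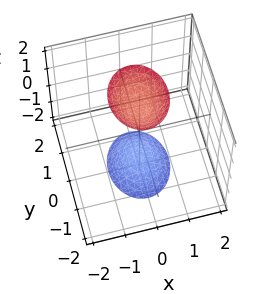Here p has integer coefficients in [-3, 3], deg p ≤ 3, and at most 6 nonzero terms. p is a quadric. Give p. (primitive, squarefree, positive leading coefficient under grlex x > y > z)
3*x^2 + 2*y^2 - z^2 + 2

(a) There are 2 components. They look like related sheets of one shape, so recover p as a whole.
(b) deg p = 2. Two separate bowl-shaped sheets opening away from each other; a quadric.
(c) Symmetries: the y ↦ −y reflection is a symmetry, so y appears only in even powers; the x ↦ −x reflection is a symmetry, so x appears only in even powers; mirror symmetry z ↦ −z ⇒ only even powers of z.
(d) Reading off the gridlines: no x-intercept at any integer in the box; the surface avoids every integer y-axis point in the box.
(e) Putting this together gives p.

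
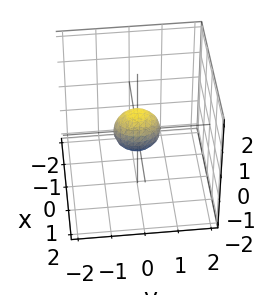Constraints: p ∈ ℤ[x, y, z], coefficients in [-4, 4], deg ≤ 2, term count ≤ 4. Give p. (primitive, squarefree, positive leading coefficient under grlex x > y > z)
3*x^2 + 2*y^2 + 2*z^2 - 1

(a) Degree: bounded and convex; a quadric, so deg p = 2.
(b) Symmetries: the z ↦ −z reflection is a symmetry, so z appears only in even powers; it's symmetric under y → −y, forcing even powers of y; the x ↦ −x reflection is a symmetry, so x appears only in even powers.
(c) The integer polynomial consistent with all of this is the stated p.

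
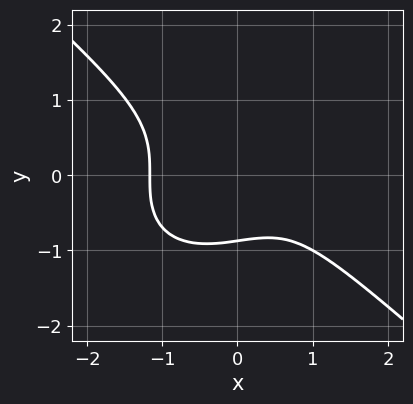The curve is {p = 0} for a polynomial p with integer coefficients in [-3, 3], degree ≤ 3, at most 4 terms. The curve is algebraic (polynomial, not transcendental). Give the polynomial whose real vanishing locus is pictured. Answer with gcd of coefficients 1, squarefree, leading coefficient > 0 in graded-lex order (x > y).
2*x^3 + 3*y^3 - x + 2

First, degree: the shape is more complex than any degree-2 curve, so deg p = 3.
Finally, matching integer coefficients to the picture gives p.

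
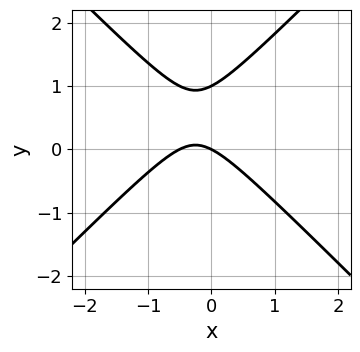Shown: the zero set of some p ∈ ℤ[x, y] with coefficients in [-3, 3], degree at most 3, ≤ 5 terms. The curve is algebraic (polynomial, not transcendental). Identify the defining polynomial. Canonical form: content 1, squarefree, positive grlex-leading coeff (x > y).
Degree: the shape is more complex than any degree-1 curve, so deg p = 2.
Against the integer gridlines: the y-axis gridline crossings are at y ∈ {0, 1}; one x-axis crossing is at x = 0.
Assembling these constraints gives the stated polynomial.

2*x^2 - 2*y^2 + x + 2*y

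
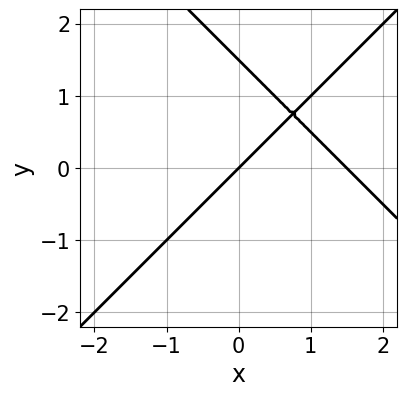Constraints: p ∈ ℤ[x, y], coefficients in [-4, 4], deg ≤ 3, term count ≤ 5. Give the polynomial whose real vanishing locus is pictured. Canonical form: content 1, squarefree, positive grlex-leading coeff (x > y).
deg p = 2. No degree-1 curve has this shape.
Checking where it meets the axes: one x-axis crossing is at x = 0; it crosses the y-axis at the gridline y = 0.
Putting this together gives p.

2*x^2 - 2*y^2 - 3*x + 3*y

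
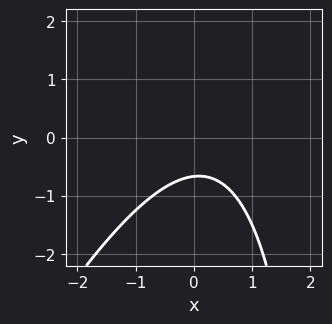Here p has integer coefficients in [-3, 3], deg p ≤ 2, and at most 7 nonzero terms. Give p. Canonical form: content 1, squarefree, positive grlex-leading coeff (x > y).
The degree is 2 — no degree-1 curve has this shape.
Observable constraints: no x-intercept at any integer in the box.
Assembling these constraints gives the stated polynomial.

2*x^2 - x*y - x + 3*y + 2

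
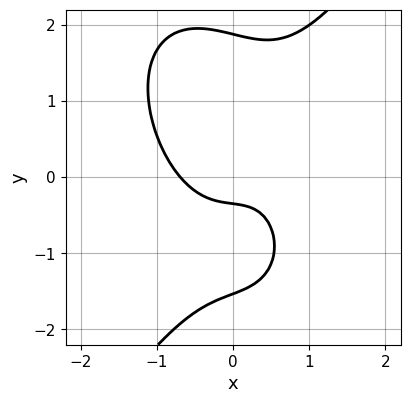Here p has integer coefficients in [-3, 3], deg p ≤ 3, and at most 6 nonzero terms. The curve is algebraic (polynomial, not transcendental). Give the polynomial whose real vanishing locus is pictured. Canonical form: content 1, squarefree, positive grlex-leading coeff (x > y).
3*x^3 - y^3 - x*y + 3*y + 1

(a) Degree: no degree-2 curve has this shape, so deg p = 3.
(b) Matching integer coefficients to the picture gives p.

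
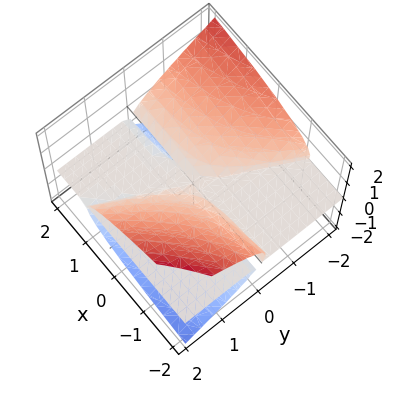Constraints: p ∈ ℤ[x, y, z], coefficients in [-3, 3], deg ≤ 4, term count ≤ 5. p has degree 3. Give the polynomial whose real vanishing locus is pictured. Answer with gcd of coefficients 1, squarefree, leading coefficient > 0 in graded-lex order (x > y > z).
deg p = 3. The shape is more complex than any degree-2 surface.
Checking where it meets the axes: the visible x-axis segment lies entirely on the surface; it crosses the z-axis at the gridline z = 0; every point of the y-axis in the box is on the surface.
These observations pin down the coefficients.

2*x*y*z + x*z^2 - y^2*z + 3*z^3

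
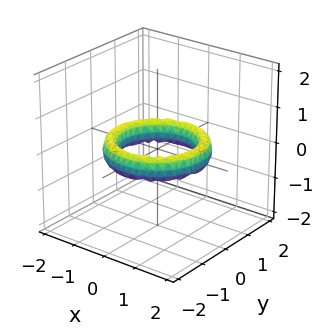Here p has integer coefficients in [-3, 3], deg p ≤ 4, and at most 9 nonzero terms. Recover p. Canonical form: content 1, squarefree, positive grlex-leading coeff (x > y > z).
(a) Degree: a generic line meets the surface in up to 4 points, so deg p = 4.
(b) Symmetries: rotational symmetry about the z-axis ⇒ p depends on x, y only through x² + y².
(c) Observable constraints: it misses every integer gridline on the z-axis; the x-axis gridline crossings are at x ∈ {-1, 1}.
(d) Solving for integer coefficients yields p as stated. Check: (0, -1, 0) on the y-axis lies on the surface, and p(0, -1, 0) = 0. ✓

x^4 + 2*x^2*y^2 + y^4 - 3*x^2 - 3*y^2 + 2*z^2 + 2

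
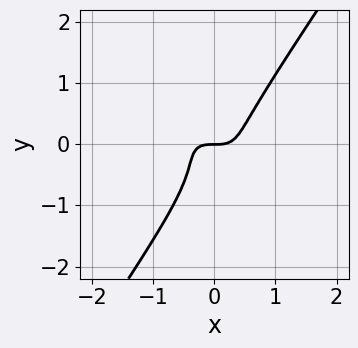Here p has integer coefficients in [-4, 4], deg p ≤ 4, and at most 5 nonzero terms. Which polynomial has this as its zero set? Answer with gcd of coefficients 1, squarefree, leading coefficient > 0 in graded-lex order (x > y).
(a) deg p = 3.
(b) Observable constraints: it crosses the x-axis at the gridline x = 0; it crosses the y-axis at the gridline y = 0.
(c) The integer polynomial consistent with all of this is the stated p.

2*x^3 + 3*x^2*y - 2*y^3 - y^2 - y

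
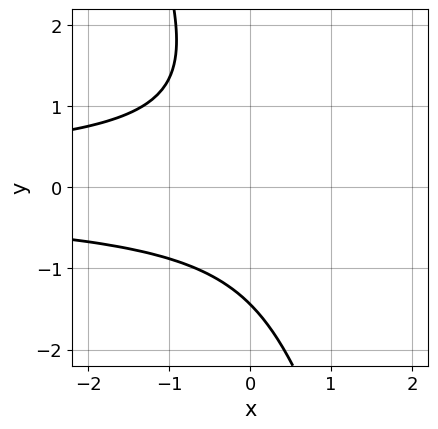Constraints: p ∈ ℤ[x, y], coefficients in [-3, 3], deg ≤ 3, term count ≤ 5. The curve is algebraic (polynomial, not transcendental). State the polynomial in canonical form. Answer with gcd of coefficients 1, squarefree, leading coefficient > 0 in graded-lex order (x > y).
First, deg p = 3.
Next, against the integer gridlines: the curve avoids every integer x-axis point in the box.
Finally, the integer polynomial consistent with all of this is the stated p.

3*x*y^2 + y^3 + 3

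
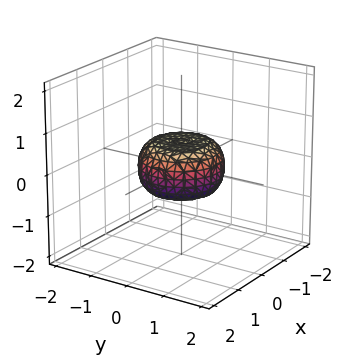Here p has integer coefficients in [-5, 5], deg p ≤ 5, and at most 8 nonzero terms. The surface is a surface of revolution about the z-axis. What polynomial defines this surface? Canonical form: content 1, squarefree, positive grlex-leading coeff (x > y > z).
Degree: the shape is more complex than any degree-3 surface, so deg p = 4.
Symmetry: every cross-section ⟂ z is a circle, so x, y appear only via x² + y².
From the visible intercepts: among the integer gridlines, it crosses the x-axis at x ∈ {-1, 1}; the y-axis gridline crossings are at y ∈ {-1, 1}; a circular section at z = 0 has radius exactly 1.
Fitting integer coefficients to these (and the overall shape) gives p.

2*x^4 + 4*x^2*y^2 + 2*y^4 - x^2 - y^2 + 3*z^2 - 1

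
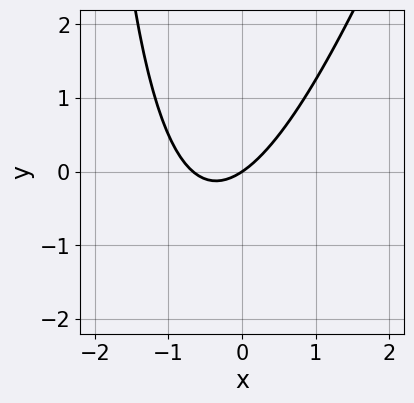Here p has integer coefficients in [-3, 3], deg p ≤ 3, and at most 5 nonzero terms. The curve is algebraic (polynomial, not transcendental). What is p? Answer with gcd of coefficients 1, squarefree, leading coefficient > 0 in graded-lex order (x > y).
3*x^2 - x*y + 2*x - 3*y

deg p = 2. No degree-1 curve has this shape.
Against the integer gridlines: it crosses the x-axis at the gridline x = 0; it crosses the y-axis at the gridline y = 0.
The integer polynomial consistent with all of this is the stated p.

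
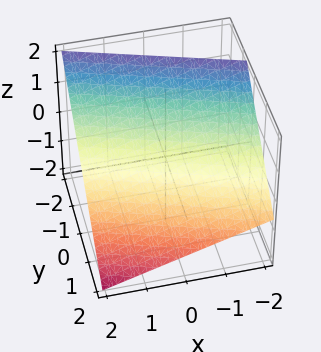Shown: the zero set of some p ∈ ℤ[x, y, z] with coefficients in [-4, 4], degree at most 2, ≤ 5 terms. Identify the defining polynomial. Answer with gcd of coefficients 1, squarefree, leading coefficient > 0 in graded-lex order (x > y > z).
Degree: every cross-section is a straight line — this is a plane, so deg p = 1.
From the visible intercepts: one x-axis crossing is at x = 2.
Matching integer coefficients to the picture gives p.

x + 3*y + 3*z - 2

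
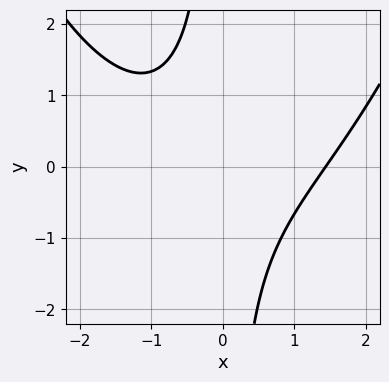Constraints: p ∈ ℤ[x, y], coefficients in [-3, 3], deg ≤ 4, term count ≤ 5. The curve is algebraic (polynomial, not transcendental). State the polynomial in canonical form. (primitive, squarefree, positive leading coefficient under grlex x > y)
1. deg p = 3. The shape is more complex than any degree-2 curve.
2. Reading off the gridlines: the curve avoids every integer y-axis point in the box.
3. These observations pin down the coefficients.

x^3 - 3*x*y - 3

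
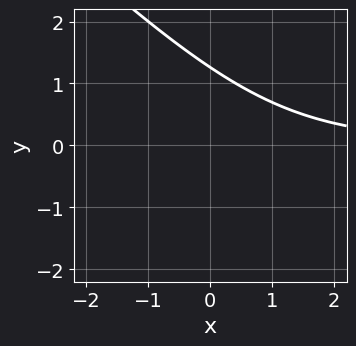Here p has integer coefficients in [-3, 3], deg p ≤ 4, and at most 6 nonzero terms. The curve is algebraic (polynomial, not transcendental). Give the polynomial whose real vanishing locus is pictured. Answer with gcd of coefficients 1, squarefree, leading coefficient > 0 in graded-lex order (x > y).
1. The degree is 3 — no degree-2 curve has this shape.
2. Against the integer gridlines: no x-intercept at any integer in the box.
3. Assembling these constraints gives the stated polynomial.

x^2*y + 2*x*y^2 + y^3 - 2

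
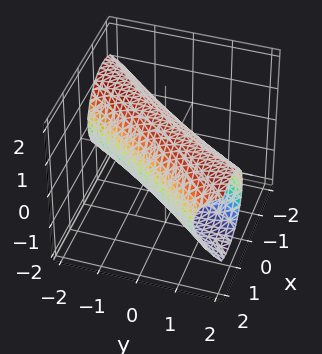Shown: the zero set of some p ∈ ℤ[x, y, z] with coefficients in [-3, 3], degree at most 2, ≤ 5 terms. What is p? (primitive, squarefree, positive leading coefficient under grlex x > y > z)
First, degree: no degree-1 surface has this shape, so deg p = 2.
Then, against the integer gridlines: among the integer gridlines, it crosses the x-axis at x ∈ {-1, 1}; the z-axis gridline crossings are at z ∈ {-1, 1}.
Finally, fitting integer coefficients to these (and the overall shape) gives p.

2*x^2 - 3*x*y + y^2 + 2*z^2 - 2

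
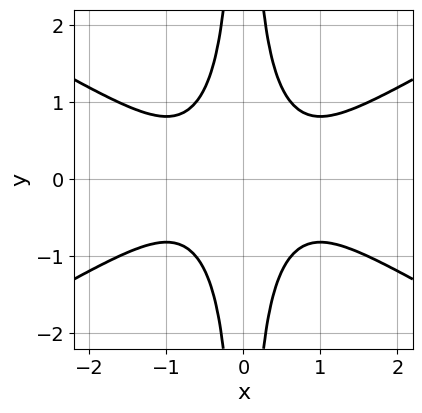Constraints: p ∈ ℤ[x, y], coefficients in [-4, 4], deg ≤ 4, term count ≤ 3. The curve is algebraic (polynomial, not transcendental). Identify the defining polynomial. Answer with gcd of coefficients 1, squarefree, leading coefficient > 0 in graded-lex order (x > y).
First, degree: the shape is more complex than any degree-3 curve, so deg p = 4.
Next, symmetries: mirror symmetry x ↦ −x ⇒ only even powers of x; it's symmetric under y → −y, forcing even powers of y.
Next, reading off the gridlines: it misses every integer gridline on the x-axis; it misses every integer gridline on the y-axis.
Finally, together with the visible shape, these determine p as stated.

x^4 - 3*x^2*y^2 + 1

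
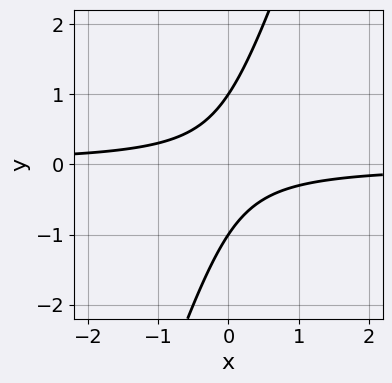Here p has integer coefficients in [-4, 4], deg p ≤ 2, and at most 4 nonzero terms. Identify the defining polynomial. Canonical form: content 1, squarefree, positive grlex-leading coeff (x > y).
First, the degree is 2 — no degree-1 curve has this shape.
Then, from the axis intercepts and sections: the curve avoids every integer x-axis point in the box; the y-axis gridline crossings are at y ∈ {-1, 1}.
Finally, the integer polynomial consistent with all of this is the stated p.

3*x*y - y^2 + 1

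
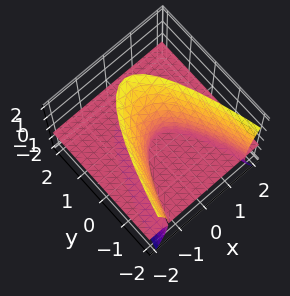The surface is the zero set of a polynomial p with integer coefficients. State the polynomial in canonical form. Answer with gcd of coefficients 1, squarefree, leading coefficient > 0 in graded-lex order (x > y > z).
(a) I count 2 distinct pieces. Treating them together as one polynomial.
(b) Degree: a generic line meets the surface in up to 3 points, so deg p = 3.
(c) From the visible intercepts: it meets the z-axis at z = 0 (among the integer gridlines); every point of the y-axis in the box is on the surface; every point of the x-axis in the box is on the surface.
(d) Fitting integer coefficients to these (and the overall shape) gives p.

3*x^2*z - z^3 + 3*y*z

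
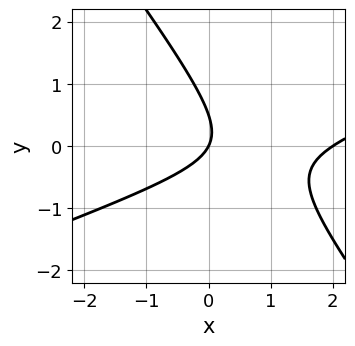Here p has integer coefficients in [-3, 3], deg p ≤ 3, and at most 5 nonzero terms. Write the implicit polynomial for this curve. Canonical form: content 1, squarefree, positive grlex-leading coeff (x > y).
x^2 - 2*x*y - 2*y^2 - 2*x + y

1. Degree: a generic line meets the curve in up to 2 points, so deg p = 2.
2. Against the integer gridlines: among the integer gridlines, it crosses the x-axis at x ∈ {0, 2}; it crosses the y-axis at the gridline y = 0.
3. Together with the visible shape, these determine p as stated.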